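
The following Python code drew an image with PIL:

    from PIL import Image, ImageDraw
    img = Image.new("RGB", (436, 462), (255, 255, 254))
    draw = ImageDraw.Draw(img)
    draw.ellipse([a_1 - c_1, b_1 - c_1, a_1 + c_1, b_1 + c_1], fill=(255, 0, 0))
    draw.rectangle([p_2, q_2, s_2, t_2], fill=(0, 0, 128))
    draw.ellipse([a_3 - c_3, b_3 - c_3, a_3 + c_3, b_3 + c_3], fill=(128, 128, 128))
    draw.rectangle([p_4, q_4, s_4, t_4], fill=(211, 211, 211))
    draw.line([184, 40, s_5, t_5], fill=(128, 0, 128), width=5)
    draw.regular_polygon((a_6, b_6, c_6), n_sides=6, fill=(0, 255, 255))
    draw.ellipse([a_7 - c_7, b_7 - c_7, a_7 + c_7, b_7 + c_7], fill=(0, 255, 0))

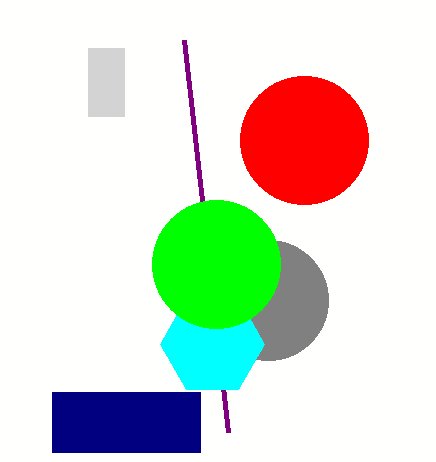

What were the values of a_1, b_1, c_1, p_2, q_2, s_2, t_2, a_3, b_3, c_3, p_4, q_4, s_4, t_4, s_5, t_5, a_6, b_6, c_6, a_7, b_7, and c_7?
a_1 = 304
b_1 = 140
c_1 = 64
p_2 = 52
q_2 = 392
s_2 = 200
t_2 = 452
a_3 = 268
b_3 = 300
c_3 = 60
p_4 = 88
q_4 = 48
s_4 = 124
t_4 = 116
s_5 = 228
t_5 = 432
a_6 = 212
b_6 = 344
c_6 = 52
a_7 = 216
b_7 = 264
c_7 = 64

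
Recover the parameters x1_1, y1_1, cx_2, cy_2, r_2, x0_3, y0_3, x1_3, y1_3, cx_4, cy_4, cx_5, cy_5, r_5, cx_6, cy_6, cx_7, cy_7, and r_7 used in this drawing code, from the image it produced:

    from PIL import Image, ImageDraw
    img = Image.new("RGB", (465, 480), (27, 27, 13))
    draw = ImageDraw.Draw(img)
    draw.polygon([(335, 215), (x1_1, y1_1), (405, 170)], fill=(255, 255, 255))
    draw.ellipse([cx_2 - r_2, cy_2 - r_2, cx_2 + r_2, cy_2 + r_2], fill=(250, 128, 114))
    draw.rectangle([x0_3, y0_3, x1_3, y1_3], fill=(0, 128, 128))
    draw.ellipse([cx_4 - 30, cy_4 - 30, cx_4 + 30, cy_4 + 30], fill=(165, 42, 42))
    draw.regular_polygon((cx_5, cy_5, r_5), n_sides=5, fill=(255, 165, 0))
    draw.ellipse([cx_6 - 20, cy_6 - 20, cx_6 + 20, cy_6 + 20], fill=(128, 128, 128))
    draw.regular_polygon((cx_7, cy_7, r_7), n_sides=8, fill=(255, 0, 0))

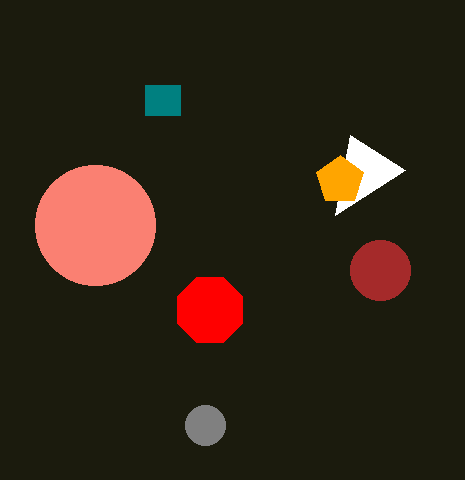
x1_1 = 350
y1_1 = 135
cx_2 = 95
cy_2 = 225
r_2 = 60
x0_3 = 145
y0_3 = 85
x1_3 = 180
y1_3 = 115
cx_4 = 380
cy_4 = 270
cx_5 = 340
cy_5 = 180
r_5 = 25
cx_6 = 205
cy_6 = 425
cx_7 = 210
cy_7 = 310
r_7 = 35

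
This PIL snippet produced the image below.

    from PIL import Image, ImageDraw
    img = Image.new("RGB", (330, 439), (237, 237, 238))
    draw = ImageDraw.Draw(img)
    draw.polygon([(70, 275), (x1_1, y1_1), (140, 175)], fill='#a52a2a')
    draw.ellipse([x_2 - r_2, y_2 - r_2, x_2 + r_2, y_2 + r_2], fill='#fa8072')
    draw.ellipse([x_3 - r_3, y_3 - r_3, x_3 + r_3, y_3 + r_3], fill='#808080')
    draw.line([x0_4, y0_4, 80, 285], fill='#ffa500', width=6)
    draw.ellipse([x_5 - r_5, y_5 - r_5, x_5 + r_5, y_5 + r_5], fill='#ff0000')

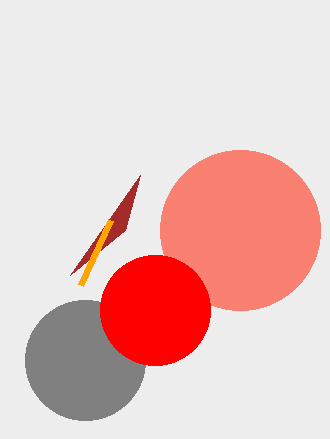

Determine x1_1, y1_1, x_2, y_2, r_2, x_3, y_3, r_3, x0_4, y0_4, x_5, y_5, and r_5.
x1_1 = 125, y1_1 = 230, x_2 = 240, y_2 = 230, r_2 = 80, x_3 = 85, y_3 = 360, r_3 = 60, x0_4 = 110, y0_4 = 220, x_5 = 155, y_5 = 310, r_5 = 55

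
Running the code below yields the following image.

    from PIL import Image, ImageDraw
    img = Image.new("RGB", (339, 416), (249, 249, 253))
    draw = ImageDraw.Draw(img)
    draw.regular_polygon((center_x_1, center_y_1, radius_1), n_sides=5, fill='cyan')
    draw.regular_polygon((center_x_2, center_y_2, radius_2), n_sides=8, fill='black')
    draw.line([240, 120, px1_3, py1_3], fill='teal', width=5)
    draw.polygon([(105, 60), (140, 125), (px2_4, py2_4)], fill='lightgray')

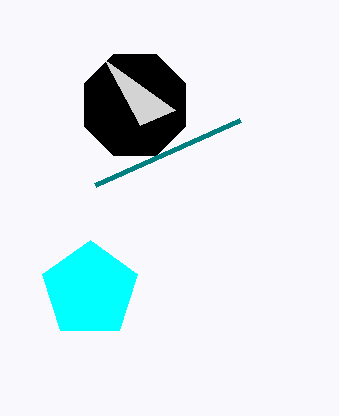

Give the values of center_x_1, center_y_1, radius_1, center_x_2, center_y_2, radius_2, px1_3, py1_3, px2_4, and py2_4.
center_x_1 = 90; center_y_1 = 290; radius_1 = 50; center_x_2 = 135; center_y_2 = 105; radius_2 = 55; px1_3 = 95; py1_3 = 185; px2_4 = 175; py2_4 = 110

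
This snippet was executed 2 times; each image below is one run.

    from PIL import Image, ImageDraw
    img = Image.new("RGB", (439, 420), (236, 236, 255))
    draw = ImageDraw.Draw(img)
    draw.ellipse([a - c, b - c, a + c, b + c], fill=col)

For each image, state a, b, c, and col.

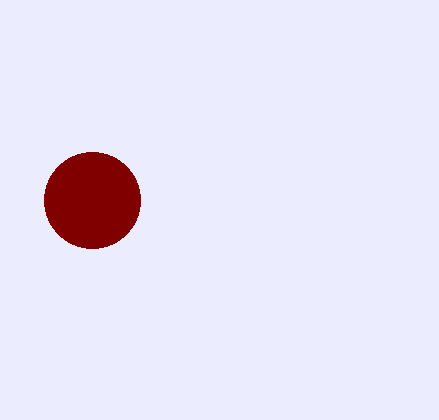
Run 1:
a = 92; b = 200; c = 48; col = 'maroon'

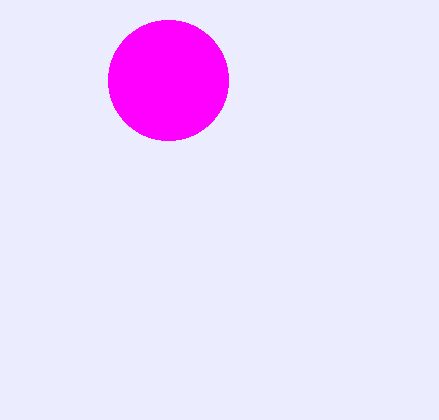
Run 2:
a = 168
b = 80
c = 60
col = 'magenta'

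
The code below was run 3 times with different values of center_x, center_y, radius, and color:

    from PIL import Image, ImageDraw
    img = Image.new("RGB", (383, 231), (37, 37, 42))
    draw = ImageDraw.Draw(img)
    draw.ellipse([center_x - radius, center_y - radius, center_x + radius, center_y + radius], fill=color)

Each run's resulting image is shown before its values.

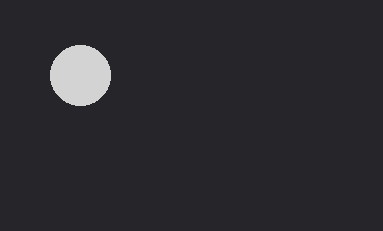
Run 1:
center_x = 80, center_y = 75, radius = 30, color = 'lightgray'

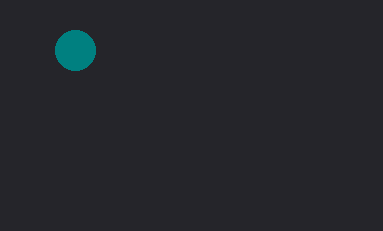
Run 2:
center_x = 75, center_y = 50, radius = 20, color = 'teal'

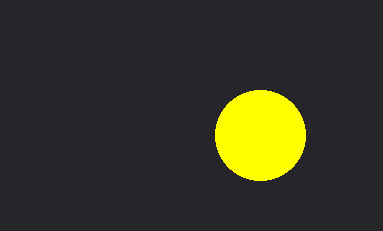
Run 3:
center_x = 260
center_y = 135
radius = 45
color = 'yellow'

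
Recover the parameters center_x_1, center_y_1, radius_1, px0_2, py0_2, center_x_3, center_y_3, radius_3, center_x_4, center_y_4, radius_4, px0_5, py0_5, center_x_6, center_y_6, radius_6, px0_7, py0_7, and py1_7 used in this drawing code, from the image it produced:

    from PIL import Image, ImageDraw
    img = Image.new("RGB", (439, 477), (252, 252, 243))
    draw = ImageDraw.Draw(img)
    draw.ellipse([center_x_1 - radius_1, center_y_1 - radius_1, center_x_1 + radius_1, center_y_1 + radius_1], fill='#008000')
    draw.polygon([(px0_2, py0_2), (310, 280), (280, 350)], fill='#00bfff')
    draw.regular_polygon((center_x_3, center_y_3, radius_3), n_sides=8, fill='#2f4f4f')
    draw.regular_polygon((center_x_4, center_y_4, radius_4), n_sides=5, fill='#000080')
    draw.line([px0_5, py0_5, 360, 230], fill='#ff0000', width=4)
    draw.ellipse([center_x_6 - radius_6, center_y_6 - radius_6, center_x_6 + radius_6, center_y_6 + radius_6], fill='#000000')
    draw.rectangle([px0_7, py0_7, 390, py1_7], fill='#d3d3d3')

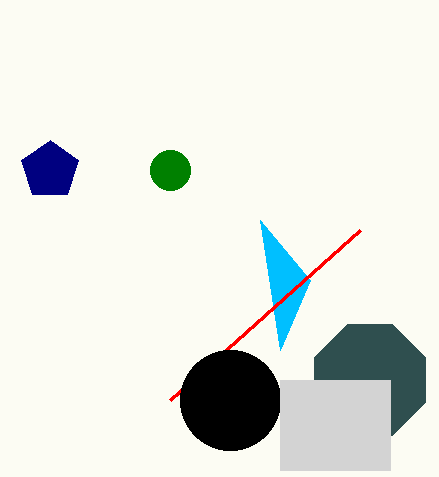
center_x_1 = 170
center_y_1 = 170
radius_1 = 20
px0_2 = 260
py0_2 = 220
center_x_3 = 370
center_y_3 = 380
radius_3 = 60
center_x_4 = 50
center_y_4 = 170
radius_4 = 30
px0_5 = 170
py0_5 = 400
center_x_6 = 230
center_y_6 = 400
radius_6 = 50
px0_7 = 280
py0_7 = 380
py1_7 = 470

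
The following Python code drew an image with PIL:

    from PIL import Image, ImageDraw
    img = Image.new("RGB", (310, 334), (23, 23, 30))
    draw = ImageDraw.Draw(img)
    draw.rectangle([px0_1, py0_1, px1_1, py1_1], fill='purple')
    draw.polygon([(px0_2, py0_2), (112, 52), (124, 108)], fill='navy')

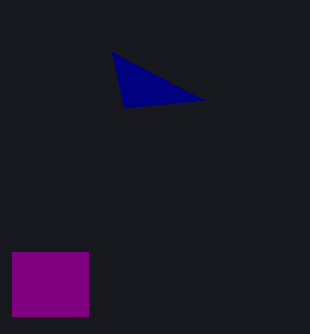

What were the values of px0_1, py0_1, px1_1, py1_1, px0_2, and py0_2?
px0_1 = 12
py0_1 = 252
px1_1 = 88
py1_1 = 316
px0_2 = 204
py0_2 = 100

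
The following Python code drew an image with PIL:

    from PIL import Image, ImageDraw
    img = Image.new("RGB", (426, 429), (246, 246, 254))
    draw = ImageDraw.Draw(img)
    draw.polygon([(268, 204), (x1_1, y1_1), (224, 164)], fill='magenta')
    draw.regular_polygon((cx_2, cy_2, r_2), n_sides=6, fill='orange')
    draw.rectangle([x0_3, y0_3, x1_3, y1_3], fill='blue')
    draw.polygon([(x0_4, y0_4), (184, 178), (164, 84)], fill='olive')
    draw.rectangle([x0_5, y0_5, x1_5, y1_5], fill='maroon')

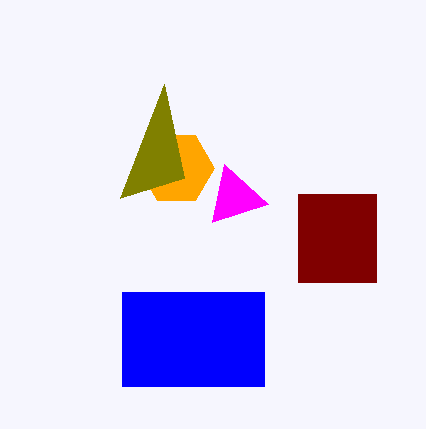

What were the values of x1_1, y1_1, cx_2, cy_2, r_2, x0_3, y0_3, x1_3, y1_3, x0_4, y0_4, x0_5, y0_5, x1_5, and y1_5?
x1_1 = 212; y1_1 = 222; cx_2 = 176; cy_2 = 168; r_2 = 38; x0_3 = 122; y0_3 = 292; x1_3 = 264; y1_3 = 386; x0_4 = 120; y0_4 = 198; x0_5 = 298; y0_5 = 194; x1_5 = 376; y1_5 = 282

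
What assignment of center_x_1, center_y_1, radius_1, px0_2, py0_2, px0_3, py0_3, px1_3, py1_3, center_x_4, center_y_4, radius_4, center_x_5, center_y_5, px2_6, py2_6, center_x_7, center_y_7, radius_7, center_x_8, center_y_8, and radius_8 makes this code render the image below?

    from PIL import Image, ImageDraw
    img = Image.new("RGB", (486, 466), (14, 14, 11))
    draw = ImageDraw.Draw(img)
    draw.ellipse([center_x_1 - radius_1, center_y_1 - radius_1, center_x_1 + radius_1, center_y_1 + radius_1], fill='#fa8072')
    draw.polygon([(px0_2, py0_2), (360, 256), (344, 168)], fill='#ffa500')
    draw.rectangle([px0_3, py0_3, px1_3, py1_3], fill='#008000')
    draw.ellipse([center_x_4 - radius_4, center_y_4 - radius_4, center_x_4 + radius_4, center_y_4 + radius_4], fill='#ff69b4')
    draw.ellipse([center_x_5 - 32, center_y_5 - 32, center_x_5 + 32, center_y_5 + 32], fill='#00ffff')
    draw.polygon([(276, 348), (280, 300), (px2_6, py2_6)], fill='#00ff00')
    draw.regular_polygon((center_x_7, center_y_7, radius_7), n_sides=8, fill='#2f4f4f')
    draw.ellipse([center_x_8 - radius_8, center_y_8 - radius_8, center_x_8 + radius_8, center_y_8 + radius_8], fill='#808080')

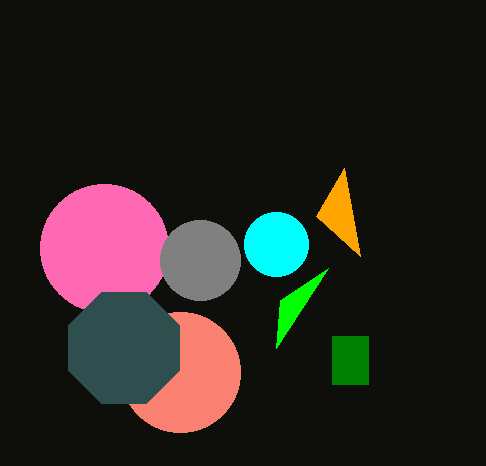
center_x_1 = 180, center_y_1 = 372, radius_1 = 60, px0_2 = 316, py0_2 = 216, px0_3 = 332, py0_3 = 336, px1_3 = 368, py1_3 = 384, center_x_4 = 104, center_y_4 = 248, radius_4 = 64, center_x_5 = 276, center_y_5 = 244, px2_6 = 328, py2_6 = 268, center_x_7 = 124, center_y_7 = 348, radius_7 = 60, center_x_8 = 200, center_y_8 = 260, radius_8 = 40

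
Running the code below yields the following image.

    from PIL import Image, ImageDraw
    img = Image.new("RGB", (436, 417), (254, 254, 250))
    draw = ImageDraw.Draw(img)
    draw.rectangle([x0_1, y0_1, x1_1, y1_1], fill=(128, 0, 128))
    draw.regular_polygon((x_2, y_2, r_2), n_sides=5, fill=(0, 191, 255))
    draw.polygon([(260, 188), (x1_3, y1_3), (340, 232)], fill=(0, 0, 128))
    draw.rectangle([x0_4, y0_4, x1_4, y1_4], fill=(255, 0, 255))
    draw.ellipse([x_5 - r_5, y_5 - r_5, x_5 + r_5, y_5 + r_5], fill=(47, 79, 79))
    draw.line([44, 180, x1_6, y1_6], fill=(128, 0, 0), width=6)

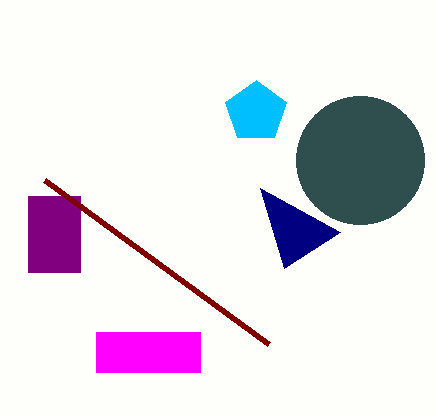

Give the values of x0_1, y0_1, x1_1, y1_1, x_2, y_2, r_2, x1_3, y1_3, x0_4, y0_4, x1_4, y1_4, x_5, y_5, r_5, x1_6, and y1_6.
x0_1 = 28; y0_1 = 196; x1_1 = 80; y1_1 = 272; x_2 = 256; y_2 = 112; r_2 = 32; x1_3 = 284; y1_3 = 268; x0_4 = 96; y0_4 = 332; x1_4 = 200; y1_4 = 372; x_5 = 360; y_5 = 160; r_5 = 64; x1_6 = 268; y1_6 = 344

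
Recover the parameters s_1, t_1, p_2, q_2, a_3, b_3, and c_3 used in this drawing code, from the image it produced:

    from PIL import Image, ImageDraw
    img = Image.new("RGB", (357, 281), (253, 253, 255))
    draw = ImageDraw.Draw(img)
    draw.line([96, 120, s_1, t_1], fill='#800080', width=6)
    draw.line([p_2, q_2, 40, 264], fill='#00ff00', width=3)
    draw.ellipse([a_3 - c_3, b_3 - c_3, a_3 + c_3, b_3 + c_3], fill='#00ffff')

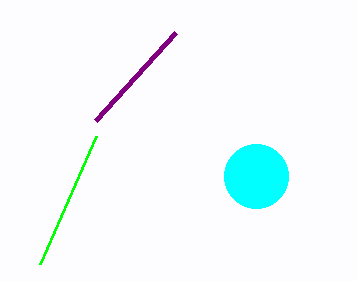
s_1 = 176, t_1 = 32, p_2 = 96, q_2 = 136, a_3 = 256, b_3 = 176, c_3 = 32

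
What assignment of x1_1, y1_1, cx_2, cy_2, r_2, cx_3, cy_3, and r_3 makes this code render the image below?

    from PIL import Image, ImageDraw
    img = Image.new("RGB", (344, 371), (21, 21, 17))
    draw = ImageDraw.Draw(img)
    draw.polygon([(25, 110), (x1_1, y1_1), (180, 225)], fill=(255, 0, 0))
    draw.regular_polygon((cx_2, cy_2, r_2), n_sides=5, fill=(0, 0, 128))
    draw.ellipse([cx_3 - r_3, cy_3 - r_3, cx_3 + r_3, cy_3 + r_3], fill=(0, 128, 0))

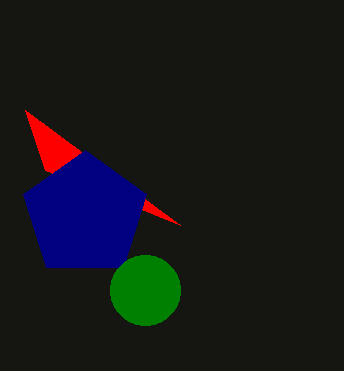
x1_1 = 45
y1_1 = 170
cx_2 = 85
cy_2 = 215
r_2 = 65
cx_3 = 145
cy_3 = 290
r_3 = 35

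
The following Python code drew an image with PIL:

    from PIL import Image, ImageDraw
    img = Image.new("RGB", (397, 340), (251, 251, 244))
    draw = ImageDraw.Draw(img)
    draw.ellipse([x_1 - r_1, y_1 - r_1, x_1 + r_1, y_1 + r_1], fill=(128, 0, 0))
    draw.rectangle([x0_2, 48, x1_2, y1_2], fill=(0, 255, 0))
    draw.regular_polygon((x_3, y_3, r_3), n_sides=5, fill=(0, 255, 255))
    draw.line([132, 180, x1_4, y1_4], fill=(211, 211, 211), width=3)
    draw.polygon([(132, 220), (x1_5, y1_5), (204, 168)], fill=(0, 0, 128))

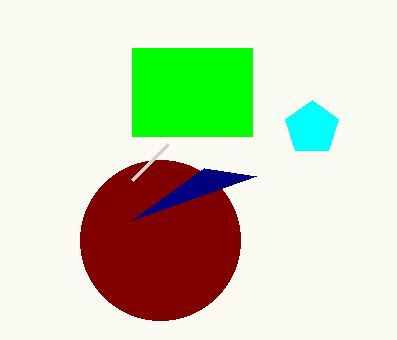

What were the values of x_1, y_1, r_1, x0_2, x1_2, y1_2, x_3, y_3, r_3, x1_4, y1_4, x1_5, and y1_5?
x_1 = 160; y_1 = 240; r_1 = 80; x0_2 = 132; x1_2 = 252; y1_2 = 136; x_3 = 312; y_3 = 128; r_3 = 28; x1_4 = 168; y1_4 = 144; x1_5 = 256; y1_5 = 176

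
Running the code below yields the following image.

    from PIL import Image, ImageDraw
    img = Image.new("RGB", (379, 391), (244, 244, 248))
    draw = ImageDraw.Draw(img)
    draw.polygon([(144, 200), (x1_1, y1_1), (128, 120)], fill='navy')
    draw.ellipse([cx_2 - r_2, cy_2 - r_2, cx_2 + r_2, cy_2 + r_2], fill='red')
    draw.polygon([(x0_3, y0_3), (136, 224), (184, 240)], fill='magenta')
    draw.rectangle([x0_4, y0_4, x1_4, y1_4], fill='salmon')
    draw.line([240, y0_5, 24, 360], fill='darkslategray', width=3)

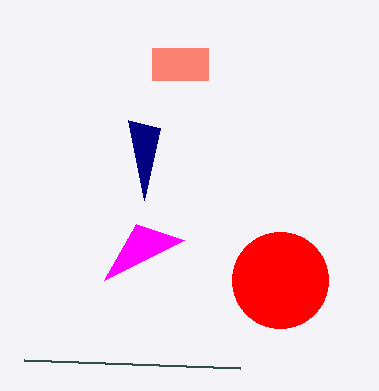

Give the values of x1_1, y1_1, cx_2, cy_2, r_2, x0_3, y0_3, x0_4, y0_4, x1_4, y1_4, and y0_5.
x1_1 = 160, y1_1 = 128, cx_2 = 280, cy_2 = 280, r_2 = 48, x0_3 = 104, y0_3 = 280, x0_4 = 152, y0_4 = 48, x1_4 = 208, y1_4 = 80, y0_5 = 368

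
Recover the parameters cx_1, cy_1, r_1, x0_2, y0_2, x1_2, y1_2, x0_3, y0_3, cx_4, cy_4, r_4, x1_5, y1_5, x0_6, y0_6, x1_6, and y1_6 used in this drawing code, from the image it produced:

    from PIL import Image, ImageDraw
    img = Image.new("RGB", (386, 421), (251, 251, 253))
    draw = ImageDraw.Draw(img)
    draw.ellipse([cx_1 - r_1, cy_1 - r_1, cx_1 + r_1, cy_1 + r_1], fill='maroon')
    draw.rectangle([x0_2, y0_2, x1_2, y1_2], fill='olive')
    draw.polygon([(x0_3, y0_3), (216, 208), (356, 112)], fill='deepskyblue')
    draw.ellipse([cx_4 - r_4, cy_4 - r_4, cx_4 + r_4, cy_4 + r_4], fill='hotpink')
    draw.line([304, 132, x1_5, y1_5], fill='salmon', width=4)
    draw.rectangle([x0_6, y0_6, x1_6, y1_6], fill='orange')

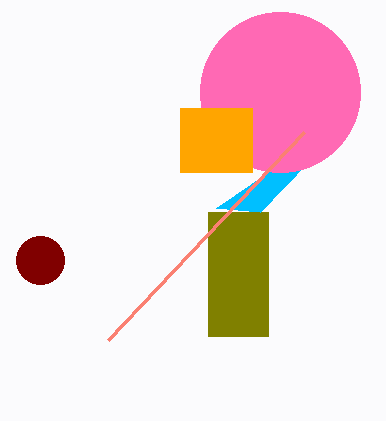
cx_1 = 40, cy_1 = 260, r_1 = 24, x0_2 = 208, y0_2 = 212, x1_2 = 268, y1_2 = 336, x0_3 = 260, y0_3 = 212, cx_4 = 280, cy_4 = 92, r_4 = 80, x1_5 = 108, y1_5 = 340, x0_6 = 180, y0_6 = 108, x1_6 = 252, y1_6 = 172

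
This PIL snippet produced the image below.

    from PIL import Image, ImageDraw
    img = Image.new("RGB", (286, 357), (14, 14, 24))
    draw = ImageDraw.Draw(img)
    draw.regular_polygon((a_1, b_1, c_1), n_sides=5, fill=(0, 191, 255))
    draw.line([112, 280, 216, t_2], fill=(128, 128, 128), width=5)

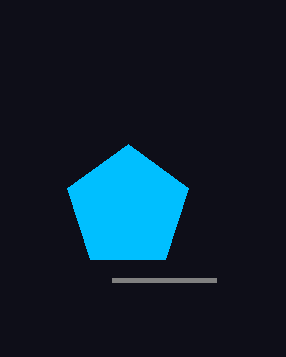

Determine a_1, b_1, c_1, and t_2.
a_1 = 128; b_1 = 208; c_1 = 64; t_2 = 280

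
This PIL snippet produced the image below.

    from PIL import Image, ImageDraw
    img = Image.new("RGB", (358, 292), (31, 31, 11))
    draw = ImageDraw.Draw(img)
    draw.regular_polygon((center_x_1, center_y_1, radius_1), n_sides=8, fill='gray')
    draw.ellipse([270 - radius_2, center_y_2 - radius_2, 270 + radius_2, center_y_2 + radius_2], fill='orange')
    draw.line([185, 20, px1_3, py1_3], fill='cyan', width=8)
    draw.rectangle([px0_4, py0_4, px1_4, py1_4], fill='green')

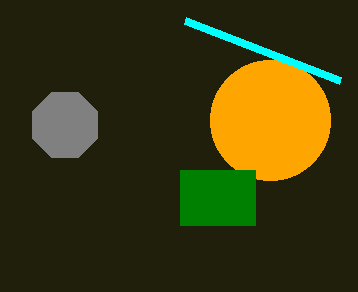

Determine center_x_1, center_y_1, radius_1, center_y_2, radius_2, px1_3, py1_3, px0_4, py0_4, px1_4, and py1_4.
center_x_1 = 65; center_y_1 = 125; radius_1 = 35; center_y_2 = 120; radius_2 = 60; px1_3 = 340; py1_3 = 80; px0_4 = 180; py0_4 = 170; px1_4 = 255; py1_4 = 225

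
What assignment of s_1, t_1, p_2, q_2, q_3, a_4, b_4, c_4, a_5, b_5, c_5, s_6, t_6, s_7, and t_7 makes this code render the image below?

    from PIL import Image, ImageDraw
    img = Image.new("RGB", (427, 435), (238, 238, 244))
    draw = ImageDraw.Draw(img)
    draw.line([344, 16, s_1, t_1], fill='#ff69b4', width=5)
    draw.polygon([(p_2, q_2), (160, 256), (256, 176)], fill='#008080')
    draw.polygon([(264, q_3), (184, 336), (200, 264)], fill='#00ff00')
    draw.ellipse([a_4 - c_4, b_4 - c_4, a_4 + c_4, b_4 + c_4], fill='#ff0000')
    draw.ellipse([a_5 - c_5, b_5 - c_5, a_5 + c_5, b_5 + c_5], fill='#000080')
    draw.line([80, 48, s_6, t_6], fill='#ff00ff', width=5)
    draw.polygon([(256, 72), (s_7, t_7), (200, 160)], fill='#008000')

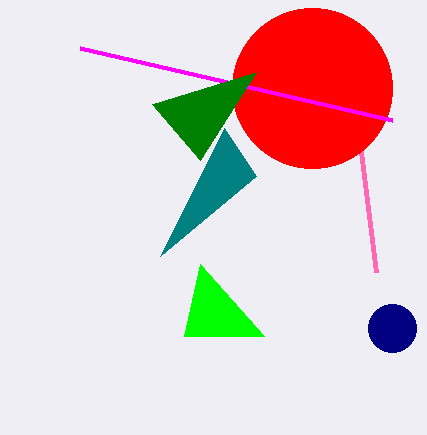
s_1 = 376
t_1 = 272
p_2 = 224
q_2 = 128
q_3 = 336
a_4 = 312
b_4 = 88
c_4 = 80
a_5 = 392
b_5 = 328
c_5 = 24
s_6 = 392
t_6 = 120
s_7 = 152
t_7 = 104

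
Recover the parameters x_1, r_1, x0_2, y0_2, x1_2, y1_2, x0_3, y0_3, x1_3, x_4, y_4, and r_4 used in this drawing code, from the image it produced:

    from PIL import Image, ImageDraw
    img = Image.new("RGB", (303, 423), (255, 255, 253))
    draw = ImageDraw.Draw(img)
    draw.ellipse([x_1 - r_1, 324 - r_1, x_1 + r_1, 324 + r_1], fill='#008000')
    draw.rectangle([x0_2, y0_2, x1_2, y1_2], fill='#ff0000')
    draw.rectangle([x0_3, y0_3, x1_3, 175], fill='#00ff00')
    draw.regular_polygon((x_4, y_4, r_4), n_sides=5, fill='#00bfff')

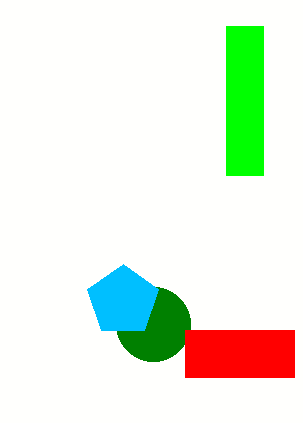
x_1 = 153
r_1 = 37
x0_2 = 185
y0_2 = 330
x1_2 = 294
y1_2 = 377
x0_3 = 226
y0_3 = 26
x1_3 = 263
x_4 = 123
y_4 = 301
r_4 = 37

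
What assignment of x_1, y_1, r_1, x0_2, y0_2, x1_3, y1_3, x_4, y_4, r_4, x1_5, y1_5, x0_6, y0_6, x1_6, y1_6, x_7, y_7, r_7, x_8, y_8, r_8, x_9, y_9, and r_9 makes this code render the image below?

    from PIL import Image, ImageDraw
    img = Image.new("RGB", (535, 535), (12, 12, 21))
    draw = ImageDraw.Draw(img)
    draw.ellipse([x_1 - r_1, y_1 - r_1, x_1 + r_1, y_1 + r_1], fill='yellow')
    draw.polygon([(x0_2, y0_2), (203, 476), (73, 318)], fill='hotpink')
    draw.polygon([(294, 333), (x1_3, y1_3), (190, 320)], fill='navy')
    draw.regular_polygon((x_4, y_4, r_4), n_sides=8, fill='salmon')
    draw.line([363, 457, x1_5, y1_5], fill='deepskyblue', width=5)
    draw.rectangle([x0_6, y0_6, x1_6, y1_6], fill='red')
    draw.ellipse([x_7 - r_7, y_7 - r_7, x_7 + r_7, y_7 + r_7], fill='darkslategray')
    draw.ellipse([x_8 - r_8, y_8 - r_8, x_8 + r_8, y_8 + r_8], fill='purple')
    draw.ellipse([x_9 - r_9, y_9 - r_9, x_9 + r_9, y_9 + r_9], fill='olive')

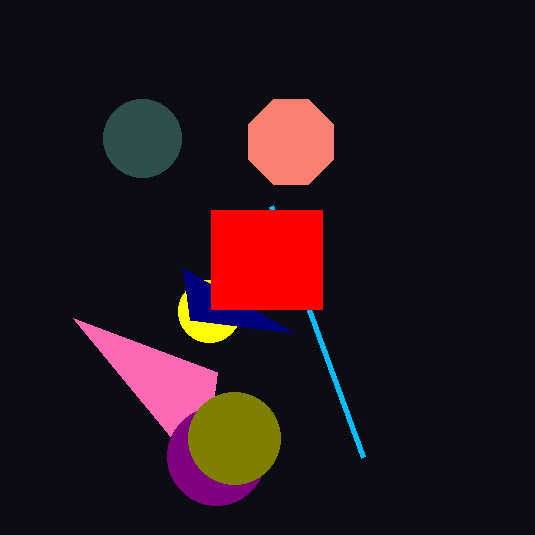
x_1 = 209, y_1 = 311, r_1 = 31, x0_2 = 217, y0_2 = 372, x1_3 = 183, y1_3 = 268, x_4 = 291, y_4 = 142, r_4 = 46, x1_5 = 271, y1_5 = 206, x0_6 = 211, y0_6 = 210, x1_6 = 322, y1_6 = 309, x_7 = 142, y_7 = 138, r_7 = 39, x_8 = 216, y_8 = 456, r_8 = 49, x_9 = 234, y_9 = 438, r_9 = 46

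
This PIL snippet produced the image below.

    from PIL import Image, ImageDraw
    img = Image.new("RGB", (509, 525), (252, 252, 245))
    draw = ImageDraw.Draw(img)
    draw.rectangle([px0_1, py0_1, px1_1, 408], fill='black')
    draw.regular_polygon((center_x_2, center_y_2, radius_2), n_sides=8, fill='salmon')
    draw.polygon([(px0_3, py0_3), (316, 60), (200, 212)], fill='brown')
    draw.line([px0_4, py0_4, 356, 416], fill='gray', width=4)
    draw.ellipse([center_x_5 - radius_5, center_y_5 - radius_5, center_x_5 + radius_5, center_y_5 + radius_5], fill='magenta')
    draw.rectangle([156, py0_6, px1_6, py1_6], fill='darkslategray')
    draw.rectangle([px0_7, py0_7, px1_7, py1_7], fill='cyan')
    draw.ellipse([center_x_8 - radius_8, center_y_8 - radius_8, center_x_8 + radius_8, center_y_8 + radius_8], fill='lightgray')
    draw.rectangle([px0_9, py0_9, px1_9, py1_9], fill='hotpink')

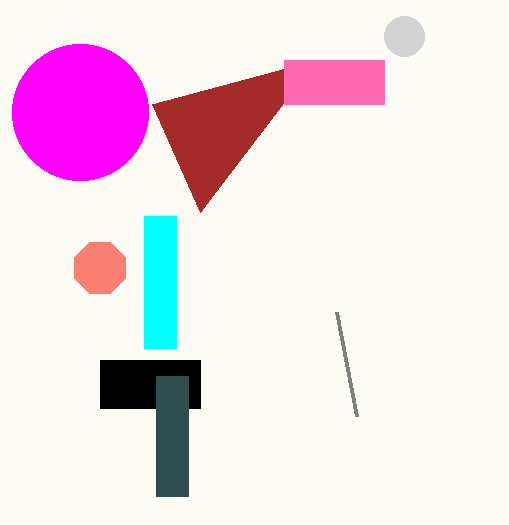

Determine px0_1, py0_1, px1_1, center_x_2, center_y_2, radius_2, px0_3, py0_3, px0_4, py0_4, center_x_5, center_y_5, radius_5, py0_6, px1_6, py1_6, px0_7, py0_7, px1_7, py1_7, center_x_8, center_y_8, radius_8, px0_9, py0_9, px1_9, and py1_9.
px0_1 = 100; py0_1 = 360; px1_1 = 200; center_x_2 = 100; center_y_2 = 268; radius_2 = 28; px0_3 = 152; py0_3 = 104; px0_4 = 336; py0_4 = 312; center_x_5 = 80; center_y_5 = 112; radius_5 = 68; py0_6 = 376; px1_6 = 188; py1_6 = 496; px0_7 = 144; py0_7 = 216; px1_7 = 176; py1_7 = 348; center_x_8 = 404; center_y_8 = 36; radius_8 = 20; px0_9 = 284; py0_9 = 60; px1_9 = 384; py1_9 = 104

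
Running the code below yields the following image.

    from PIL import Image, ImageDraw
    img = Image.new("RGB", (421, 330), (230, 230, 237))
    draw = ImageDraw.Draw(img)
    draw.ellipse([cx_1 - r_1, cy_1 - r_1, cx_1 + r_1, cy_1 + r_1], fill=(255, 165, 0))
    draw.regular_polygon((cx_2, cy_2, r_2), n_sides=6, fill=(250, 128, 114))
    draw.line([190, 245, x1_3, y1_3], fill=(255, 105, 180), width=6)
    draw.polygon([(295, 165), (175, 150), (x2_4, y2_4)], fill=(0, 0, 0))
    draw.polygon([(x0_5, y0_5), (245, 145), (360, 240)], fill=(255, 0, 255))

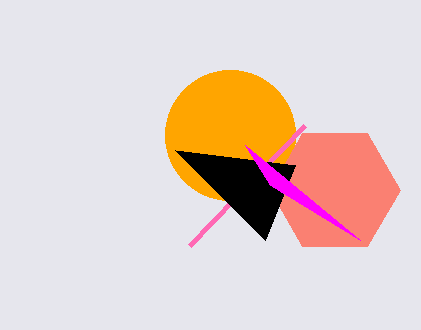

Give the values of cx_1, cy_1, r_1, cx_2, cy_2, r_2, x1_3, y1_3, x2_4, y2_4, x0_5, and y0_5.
cx_1 = 230; cy_1 = 135; r_1 = 65; cx_2 = 335; cy_2 = 190; r_2 = 65; x1_3 = 305; y1_3 = 125; x2_4 = 265; y2_4 = 240; x0_5 = 270; y0_5 = 185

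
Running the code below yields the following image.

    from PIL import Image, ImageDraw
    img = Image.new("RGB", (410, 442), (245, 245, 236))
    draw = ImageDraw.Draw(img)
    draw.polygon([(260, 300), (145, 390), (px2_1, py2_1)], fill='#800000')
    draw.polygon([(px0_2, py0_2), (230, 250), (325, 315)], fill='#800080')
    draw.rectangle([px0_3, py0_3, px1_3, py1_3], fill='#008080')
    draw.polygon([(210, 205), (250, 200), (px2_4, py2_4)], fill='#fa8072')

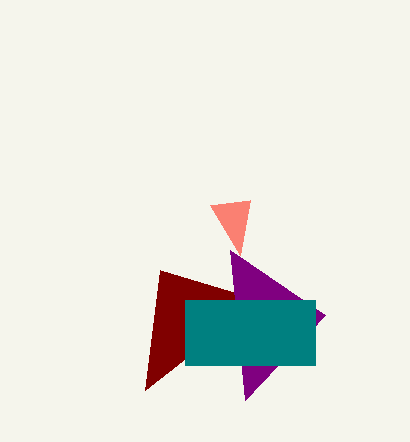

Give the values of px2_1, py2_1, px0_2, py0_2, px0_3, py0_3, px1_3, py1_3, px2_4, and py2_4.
px2_1 = 160; py2_1 = 270; px0_2 = 245; py0_2 = 400; px0_3 = 185; py0_3 = 300; px1_3 = 315; py1_3 = 365; px2_4 = 240; py2_4 = 255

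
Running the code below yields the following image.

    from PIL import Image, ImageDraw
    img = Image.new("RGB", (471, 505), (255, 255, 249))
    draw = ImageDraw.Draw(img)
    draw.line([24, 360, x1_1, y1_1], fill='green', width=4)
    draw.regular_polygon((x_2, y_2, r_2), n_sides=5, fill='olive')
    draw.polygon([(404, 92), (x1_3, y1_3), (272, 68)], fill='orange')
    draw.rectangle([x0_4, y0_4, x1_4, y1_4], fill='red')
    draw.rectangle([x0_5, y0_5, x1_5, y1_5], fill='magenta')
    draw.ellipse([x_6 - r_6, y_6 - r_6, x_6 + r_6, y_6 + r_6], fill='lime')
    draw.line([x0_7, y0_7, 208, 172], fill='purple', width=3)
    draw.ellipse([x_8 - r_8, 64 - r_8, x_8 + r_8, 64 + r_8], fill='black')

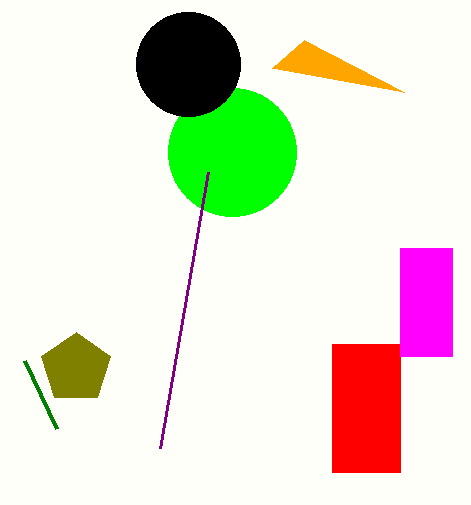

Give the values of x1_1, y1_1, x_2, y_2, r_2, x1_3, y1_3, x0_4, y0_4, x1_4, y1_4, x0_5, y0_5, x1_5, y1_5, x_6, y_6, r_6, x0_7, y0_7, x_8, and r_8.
x1_1 = 56; y1_1 = 428; x_2 = 76; y_2 = 368; r_2 = 36; x1_3 = 304; y1_3 = 40; x0_4 = 332; y0_4 = 344; x1_4 = 400; y1_4 = 472; x0_5 = 400; y0_5 = 248; x1_5 = 452; y1_5 = 356; x_6 = 232; y_6 = 152; r_6 = 64; x0_7 = 160; y0_7 = 448; x_8 = 188; r_8 = 52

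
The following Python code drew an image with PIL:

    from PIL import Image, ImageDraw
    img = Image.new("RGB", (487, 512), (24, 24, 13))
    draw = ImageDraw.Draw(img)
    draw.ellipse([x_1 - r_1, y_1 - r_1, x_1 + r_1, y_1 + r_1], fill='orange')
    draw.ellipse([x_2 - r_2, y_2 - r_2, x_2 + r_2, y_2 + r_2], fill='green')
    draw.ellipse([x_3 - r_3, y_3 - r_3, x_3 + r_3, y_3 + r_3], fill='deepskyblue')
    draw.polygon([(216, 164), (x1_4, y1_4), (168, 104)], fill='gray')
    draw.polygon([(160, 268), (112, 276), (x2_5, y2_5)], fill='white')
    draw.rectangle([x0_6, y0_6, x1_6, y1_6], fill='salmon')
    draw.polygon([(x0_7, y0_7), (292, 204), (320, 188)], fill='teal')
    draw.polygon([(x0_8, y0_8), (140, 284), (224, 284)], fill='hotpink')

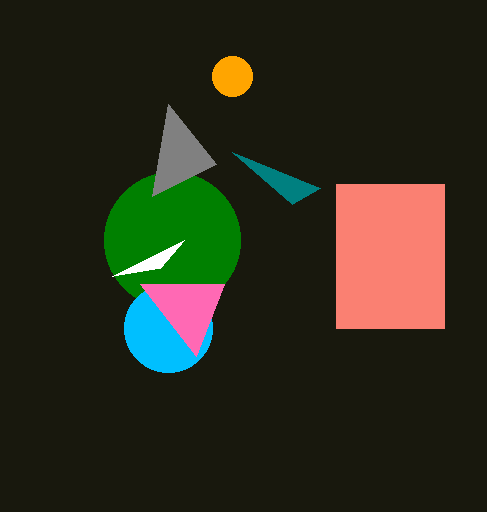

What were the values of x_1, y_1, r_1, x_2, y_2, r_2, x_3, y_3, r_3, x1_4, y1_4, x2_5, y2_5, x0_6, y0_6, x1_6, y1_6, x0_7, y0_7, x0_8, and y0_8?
x_1 = 232; y_1 = 76; r_1 = 20; x_2 = 172; y_2 = 240; r_2 = 68; x_3 = 168; y_3 = 328; r_3 = 44; x1_4 = 152; y1_4 = 196; x2_5 = 184; y2_5 = 240; x0_6 = 336; y0_6 = 184; x1_6 = 444; y1_6 = 328; x0_7 = 232; y0_7 = 152; x0_8 = 196; y0_8 = 356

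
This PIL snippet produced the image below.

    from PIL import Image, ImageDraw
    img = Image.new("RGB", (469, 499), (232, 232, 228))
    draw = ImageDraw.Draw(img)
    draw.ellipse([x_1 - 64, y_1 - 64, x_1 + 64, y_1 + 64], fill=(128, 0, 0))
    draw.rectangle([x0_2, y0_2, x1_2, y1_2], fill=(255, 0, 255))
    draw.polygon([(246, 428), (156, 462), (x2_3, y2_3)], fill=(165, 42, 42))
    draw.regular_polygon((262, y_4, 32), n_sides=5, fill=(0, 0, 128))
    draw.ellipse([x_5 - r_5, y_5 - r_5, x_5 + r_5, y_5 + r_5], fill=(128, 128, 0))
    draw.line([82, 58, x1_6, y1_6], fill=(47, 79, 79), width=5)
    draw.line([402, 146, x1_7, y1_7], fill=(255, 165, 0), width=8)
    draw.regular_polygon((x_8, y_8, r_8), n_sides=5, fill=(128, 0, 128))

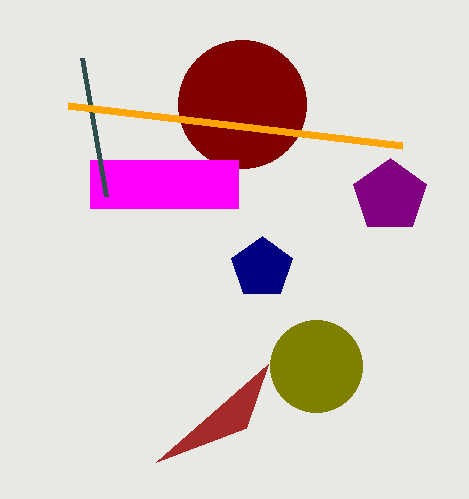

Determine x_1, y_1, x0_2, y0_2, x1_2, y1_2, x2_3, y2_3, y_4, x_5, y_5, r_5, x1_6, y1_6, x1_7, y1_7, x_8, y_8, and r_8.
x_1 = 242, y_1 = 104, x0_2 = 90, y0_2 = 160, x1_2 = 238, y1_2 = 208, x2_3 = 268, y2_3 = 364, y_4 = 268, x_5 = 316, y_5 = 366, r_5 = 46, x1_6 = 106, y1_6 = 196, x1_7 = 68, y1_7 = 106, x_8 = 390, y_8 = 196, r_8 = 38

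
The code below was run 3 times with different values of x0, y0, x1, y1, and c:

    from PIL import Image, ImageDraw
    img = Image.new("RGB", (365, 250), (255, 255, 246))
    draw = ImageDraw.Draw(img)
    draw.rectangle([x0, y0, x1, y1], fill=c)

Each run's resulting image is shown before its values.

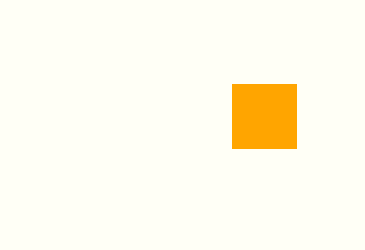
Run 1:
x0 = 232
y0 = 84
x1 = 296
y1 = 148
c = 'orange'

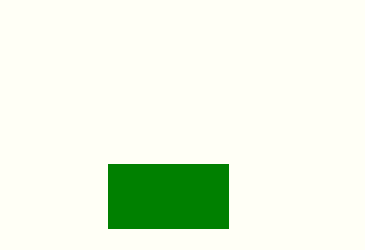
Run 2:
x0 = 108
y0 = 164
x1 = 228
y1 = 228
c = 'green'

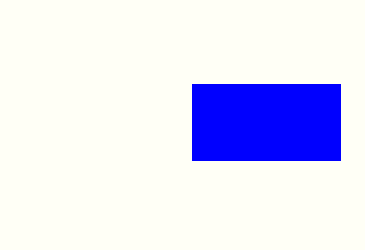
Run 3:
x0 = 192, y0 = 84, x1 = 340, y1 = 160, c = 'blue'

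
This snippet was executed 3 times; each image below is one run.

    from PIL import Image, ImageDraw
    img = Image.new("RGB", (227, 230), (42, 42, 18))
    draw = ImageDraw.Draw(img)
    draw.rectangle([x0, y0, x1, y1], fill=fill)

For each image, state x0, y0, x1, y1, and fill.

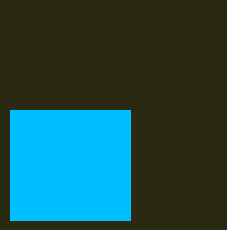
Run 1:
x0 = 10, y0 = 110, x1 = 130, y1 = 220, fill = 'deepskyblue'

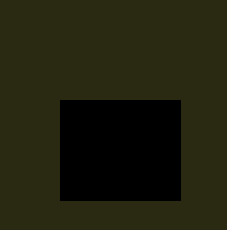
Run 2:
x0 = 60
y0 = 100
x1 = 180
y1 = 200
fill = 'black'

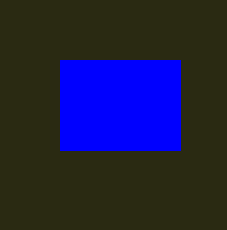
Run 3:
x0 = 60, y0 = 60, x1 = 180, y1 = 150, fill = 'blue'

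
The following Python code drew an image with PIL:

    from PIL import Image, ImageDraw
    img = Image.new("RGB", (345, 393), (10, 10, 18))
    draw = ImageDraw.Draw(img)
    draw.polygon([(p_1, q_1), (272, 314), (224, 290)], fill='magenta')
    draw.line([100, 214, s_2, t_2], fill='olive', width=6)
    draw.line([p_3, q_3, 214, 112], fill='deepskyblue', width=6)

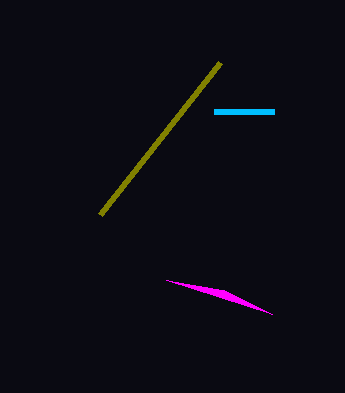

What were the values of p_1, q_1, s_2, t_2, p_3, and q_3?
p_1 = 166
q_1 = 280
s_2 = 220
t_2 = 62
p_3 = 274
q_3 = 112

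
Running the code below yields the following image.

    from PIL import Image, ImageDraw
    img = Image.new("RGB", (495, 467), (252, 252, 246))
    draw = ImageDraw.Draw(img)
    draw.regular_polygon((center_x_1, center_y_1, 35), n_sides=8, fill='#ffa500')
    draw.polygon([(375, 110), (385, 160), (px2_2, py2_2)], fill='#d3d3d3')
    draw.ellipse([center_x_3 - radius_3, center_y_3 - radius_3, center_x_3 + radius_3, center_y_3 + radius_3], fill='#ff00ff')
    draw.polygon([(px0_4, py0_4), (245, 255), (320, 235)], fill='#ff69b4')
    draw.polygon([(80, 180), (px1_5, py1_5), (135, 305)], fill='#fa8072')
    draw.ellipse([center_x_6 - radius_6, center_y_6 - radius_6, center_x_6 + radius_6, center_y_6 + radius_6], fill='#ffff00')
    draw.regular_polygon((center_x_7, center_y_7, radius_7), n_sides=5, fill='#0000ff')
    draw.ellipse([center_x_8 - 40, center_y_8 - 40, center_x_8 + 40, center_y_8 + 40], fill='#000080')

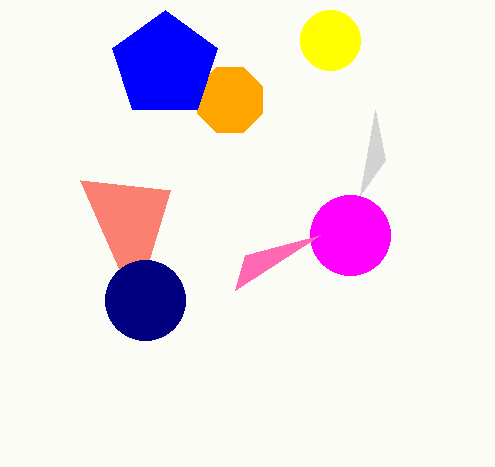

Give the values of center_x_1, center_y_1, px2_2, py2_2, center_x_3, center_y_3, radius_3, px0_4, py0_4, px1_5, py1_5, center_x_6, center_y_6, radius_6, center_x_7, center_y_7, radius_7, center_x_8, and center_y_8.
center_x_1 = 230; center_y_1 = 100; px2_2 = 360; py2_2 = 195; center_x_3 = 350; center_y_3 = 235; radius_3 = 40; px0_4 = 235; py0_4 = 290; px1_5 = 170; py1_5 = 190; center_x_6 = 330; center_y_6 = 40; radius_6 = 30; center_x_7 = 165; center_y_7 = 65; radius_7 = 55; center_x_8 = 145; center_y_8 = 300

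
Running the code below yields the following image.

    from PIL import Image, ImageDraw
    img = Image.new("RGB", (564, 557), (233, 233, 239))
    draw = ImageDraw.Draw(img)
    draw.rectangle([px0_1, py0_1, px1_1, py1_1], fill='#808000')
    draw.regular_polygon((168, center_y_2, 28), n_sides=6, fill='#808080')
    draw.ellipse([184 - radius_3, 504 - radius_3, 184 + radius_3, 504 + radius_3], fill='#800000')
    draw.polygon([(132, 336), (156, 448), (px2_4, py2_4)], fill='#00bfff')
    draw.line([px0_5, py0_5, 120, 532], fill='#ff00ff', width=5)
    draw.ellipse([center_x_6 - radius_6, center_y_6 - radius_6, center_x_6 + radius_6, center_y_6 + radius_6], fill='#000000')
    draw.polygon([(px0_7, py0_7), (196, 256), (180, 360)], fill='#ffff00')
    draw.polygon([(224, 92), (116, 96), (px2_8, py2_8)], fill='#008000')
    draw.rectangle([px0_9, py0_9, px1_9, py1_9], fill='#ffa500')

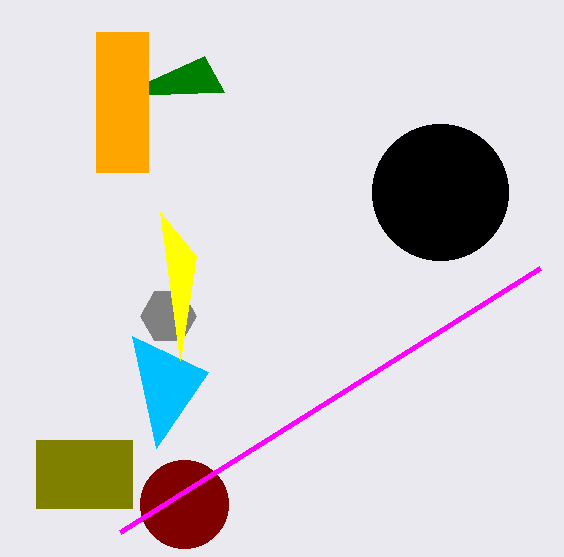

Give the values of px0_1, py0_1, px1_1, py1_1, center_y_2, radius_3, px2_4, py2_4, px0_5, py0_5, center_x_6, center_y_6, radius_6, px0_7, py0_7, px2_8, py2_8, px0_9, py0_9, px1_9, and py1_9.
px0_1 = 36; py0_1 = 440; px1_1 = 132; py1_1 = 508; center_y_2 = 316; radius_3 = 44; px2_4 = 208; py2_4 = 372; px0_5 = 540; py0_5 = 268; center_x_6 = 440; center_y_6 = 192; radius_6 = 68; px0_7 = 160; py0_7 = 212; px2_8 = 204; py2_8 = 56; px0_9 = 96; py0_9 = 32; px1_9 = 148; py1_9 = 172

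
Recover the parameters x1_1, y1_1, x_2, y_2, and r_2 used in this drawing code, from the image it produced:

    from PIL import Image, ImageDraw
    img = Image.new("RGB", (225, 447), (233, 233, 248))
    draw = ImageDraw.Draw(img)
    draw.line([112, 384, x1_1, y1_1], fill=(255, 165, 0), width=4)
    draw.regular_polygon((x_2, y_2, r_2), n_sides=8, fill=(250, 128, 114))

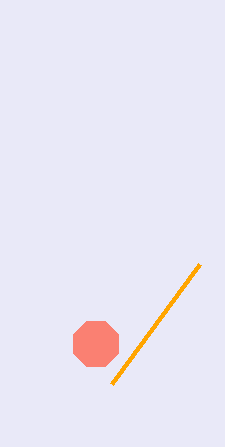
x1_1 = 200
y1_1 = 264
x_2 = 96
y_2 = 344
r_2 = 24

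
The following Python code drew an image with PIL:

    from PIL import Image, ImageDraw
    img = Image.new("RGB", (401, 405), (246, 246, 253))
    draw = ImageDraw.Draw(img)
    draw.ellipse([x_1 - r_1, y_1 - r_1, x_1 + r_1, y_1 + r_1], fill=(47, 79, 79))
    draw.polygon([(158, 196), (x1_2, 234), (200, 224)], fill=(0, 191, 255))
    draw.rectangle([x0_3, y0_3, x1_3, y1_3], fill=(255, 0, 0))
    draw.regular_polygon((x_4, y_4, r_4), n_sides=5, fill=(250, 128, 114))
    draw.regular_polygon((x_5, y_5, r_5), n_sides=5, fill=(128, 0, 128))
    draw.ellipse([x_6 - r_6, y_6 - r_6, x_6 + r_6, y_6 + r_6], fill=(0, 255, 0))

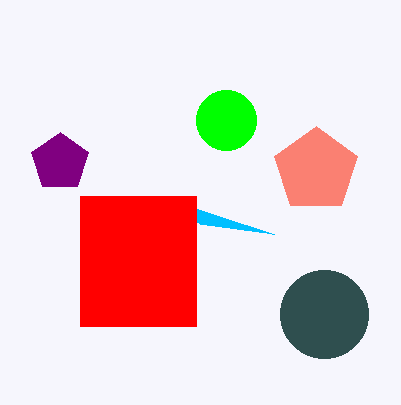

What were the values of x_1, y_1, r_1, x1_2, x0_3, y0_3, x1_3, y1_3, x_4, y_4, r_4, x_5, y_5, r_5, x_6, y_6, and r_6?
x_1 = 324; y_1 = 314; r_1 = 44; x1_2 = 274; x0_3 = 80; y0_3 = 196; x1_3 = 196; y1_3 = 326; x_4 = 316; y_4 = 170; r_4 = 44; x_5 = 60; y_5 = 162; r_5 = 30; x_6 = 226; y_6 = 120; r_6 = 30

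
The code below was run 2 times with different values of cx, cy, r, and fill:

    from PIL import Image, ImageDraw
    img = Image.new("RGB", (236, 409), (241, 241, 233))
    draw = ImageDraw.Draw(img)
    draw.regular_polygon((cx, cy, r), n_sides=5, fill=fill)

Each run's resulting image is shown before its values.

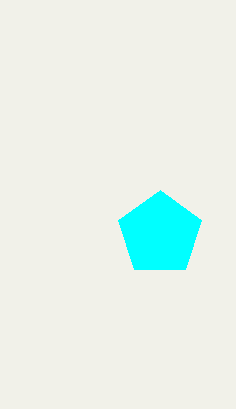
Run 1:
cx = 160; cy = 234; r = 44; fill = 'cyan'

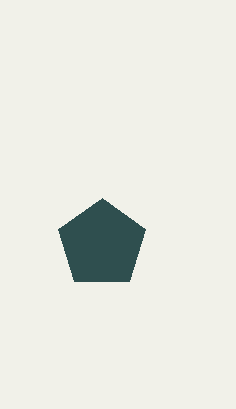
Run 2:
cx = 102; cy = 244; r = 46; fill = 'darkslategray'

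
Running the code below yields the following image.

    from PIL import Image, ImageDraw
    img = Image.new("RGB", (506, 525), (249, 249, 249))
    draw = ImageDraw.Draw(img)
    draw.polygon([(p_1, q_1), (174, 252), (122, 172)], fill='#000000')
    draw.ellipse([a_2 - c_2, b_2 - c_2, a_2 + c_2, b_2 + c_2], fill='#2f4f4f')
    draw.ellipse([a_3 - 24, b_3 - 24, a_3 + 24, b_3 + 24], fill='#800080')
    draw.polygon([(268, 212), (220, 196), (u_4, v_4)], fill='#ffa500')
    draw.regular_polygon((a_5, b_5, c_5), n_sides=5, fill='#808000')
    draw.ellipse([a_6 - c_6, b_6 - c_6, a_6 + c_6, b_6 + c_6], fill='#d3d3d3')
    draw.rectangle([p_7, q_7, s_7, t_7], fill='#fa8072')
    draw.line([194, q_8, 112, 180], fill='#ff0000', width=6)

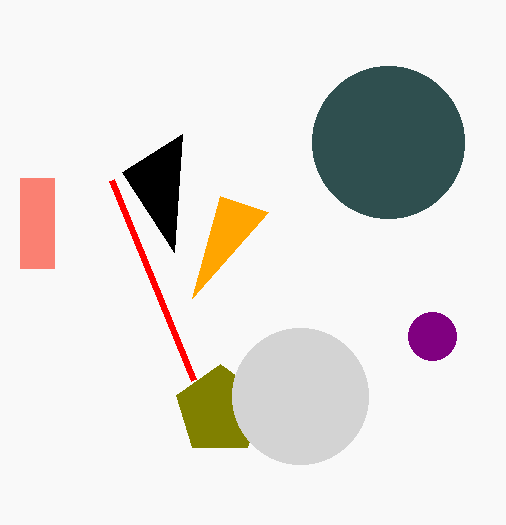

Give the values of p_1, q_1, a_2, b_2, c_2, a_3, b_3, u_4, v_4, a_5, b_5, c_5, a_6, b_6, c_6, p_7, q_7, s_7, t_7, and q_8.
p_1 = 182
q_1 = 134
a_2 = 388
b_2 = 142
c_2 = 76
a_3 = 432
b_3 = 336
u_4 = 192
v_4 = 298
a_5 = 220
b_5 = 410
c_5 = 46
a_6 = 300
b_6 = 396
c_6 = 68
p_7 = 20
q_7 = 178
s_7 = 54
t_7 = 268
q_8 = 380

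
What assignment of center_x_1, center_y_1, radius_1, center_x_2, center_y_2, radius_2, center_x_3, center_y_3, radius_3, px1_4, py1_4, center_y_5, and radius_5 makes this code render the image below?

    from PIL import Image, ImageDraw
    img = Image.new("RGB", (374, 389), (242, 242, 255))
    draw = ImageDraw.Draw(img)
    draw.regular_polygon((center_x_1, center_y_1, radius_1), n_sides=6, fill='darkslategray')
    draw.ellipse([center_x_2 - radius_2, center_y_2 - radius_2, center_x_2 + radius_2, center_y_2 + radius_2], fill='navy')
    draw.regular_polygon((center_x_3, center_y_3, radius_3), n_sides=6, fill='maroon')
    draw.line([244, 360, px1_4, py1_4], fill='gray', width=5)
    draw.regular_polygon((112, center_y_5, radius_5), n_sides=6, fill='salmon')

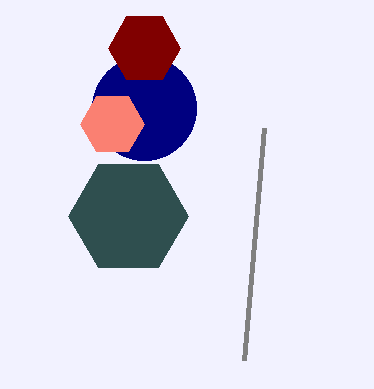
center_x_1 = 128; center_y_1 = 216; radius_1 = 60; center_x_2 = 144; center_y_2 = 108; radius_2 = 52; center_x_3 = 144; center_y_3 = 48; radius_3 = 36; px1_4 = 264; py1_4 = 128; center_y_5 = 124; radius_5 = 32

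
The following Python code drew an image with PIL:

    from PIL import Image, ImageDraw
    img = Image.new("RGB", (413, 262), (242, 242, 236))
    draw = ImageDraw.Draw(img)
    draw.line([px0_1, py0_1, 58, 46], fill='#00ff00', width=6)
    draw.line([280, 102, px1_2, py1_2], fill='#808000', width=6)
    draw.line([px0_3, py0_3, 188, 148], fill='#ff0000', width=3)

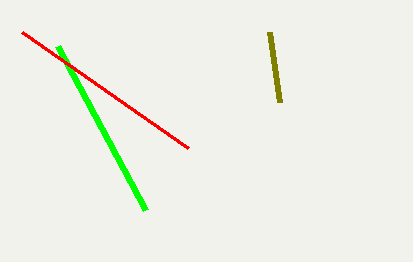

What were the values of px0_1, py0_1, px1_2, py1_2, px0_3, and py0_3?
px0_1 = 146
py0_1 = 210
px1_2 = 270
py1_2 = 32
px0_3 = 22
py0_3 = 32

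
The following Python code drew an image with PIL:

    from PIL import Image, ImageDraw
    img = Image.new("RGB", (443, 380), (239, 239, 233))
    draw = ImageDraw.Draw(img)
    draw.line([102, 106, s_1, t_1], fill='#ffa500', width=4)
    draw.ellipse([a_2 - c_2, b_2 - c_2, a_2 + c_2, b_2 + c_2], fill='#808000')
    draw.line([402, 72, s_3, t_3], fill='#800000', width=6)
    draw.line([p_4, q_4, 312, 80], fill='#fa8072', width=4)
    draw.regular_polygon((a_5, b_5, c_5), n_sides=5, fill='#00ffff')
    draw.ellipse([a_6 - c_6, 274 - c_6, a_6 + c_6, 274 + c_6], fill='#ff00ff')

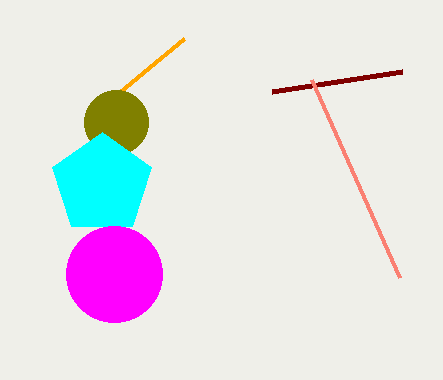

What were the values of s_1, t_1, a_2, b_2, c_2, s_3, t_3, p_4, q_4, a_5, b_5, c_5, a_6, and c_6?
s_1 = 184; t_1 = 38; a_2 = 116; b_2 = 122; c_2 = 32; s_3 = 272; t_3 = 92; p_4 = 400; q_4 = 278; a_5 = 102; b_5 = 184; c_5 = 52; a_6 = 114; c_6 = 48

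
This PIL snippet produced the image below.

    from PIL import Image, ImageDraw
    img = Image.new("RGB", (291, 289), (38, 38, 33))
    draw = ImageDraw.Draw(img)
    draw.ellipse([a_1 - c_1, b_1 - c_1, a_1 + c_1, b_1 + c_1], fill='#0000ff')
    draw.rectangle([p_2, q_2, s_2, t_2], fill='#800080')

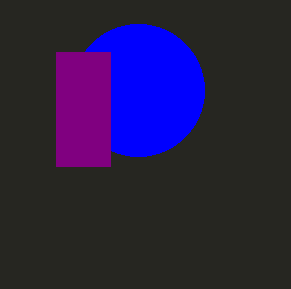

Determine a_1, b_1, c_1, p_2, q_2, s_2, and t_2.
a_1 = 138; b_1 = 90; c_1 = 66; p_2 = 56; q_2 = 52; s_2 = 110; t_2 = 166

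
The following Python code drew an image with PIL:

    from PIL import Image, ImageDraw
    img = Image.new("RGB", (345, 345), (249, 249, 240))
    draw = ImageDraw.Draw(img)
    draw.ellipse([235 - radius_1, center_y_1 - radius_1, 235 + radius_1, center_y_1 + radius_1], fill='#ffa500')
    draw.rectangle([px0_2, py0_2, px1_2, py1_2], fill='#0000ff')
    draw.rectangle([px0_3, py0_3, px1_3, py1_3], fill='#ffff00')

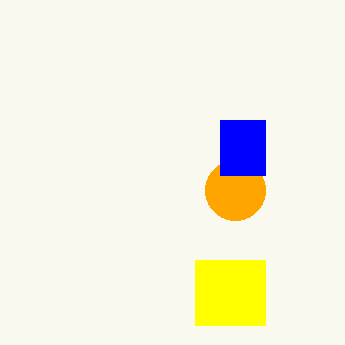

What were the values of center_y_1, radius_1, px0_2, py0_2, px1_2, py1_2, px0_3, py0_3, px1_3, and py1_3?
center_y_1 = 190
radius_1 = 30
px0_2 = 220
py0_2 = 120
px1_2 = 265
py1_2 = 175
px0_3 = 195
py0_3 = 260
px1_3 = 265
py1_3 = 325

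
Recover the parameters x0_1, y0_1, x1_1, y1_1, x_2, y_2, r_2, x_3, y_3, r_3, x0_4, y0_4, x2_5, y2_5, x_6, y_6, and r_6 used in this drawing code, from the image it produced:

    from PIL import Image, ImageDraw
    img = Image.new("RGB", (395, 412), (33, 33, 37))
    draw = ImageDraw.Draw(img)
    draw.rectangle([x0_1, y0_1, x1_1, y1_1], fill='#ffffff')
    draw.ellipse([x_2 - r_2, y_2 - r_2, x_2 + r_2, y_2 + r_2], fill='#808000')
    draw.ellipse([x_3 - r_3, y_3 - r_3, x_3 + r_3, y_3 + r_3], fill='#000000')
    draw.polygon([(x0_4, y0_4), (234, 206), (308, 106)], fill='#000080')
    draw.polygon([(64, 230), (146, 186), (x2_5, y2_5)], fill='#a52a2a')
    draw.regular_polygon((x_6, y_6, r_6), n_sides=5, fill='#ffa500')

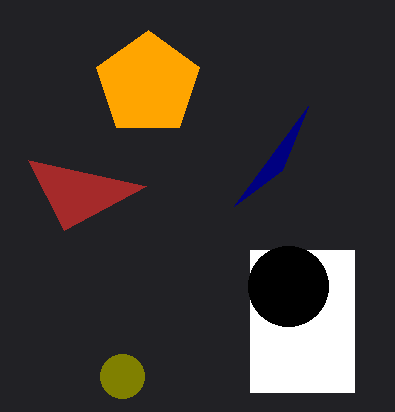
x0_1 = 250, y0_1 = 250, x1_1 = 354, y1_1 = 392, x_2 = 122, y_2 = 376, r_2 = 22, x_3 = 288, y_3 = 286, r_3 = 40, x0_4 = 282, y0_4 = 170, x2_5 = 28, y2_5 = 160, x_6 = 148, y_6 = 84, r_6 = 54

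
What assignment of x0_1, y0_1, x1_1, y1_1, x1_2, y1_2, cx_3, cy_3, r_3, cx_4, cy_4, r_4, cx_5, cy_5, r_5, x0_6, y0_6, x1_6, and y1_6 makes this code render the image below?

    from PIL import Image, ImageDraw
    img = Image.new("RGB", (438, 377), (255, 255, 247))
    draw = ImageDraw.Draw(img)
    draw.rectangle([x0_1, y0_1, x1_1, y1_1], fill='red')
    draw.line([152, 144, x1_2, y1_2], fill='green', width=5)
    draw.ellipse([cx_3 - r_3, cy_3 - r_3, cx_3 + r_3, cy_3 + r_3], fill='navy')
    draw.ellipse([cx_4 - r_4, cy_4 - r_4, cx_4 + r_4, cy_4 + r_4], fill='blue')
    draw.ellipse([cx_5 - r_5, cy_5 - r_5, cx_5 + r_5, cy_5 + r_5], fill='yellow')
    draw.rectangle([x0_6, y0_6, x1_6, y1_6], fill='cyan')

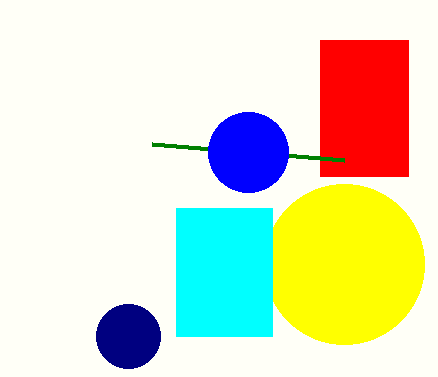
x0_1 = 320; y0_1 = 40; x1_1 = 408; y1_1 = 176; x1_2 = 344; y1_2 = 160; cx_3 = 128; cy_3 = 336; r_3 = 32; cx_4 = 248; cy_4 = 152; r_4 = 40; cx_5 = 344; cy_5 = 264; r_5 = 80; x0_6 = 176; y0_6 = 208; x1_6 = 272; y1_6 = 336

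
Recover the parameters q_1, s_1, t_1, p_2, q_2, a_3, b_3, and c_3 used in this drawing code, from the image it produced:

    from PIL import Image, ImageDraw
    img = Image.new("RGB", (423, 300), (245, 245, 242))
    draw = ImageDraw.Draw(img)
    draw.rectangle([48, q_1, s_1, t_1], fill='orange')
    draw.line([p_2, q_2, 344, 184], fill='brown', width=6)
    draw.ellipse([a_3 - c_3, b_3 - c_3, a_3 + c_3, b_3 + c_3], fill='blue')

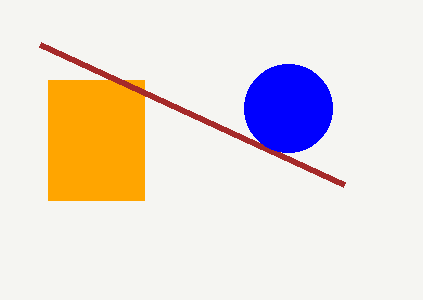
q_1 = 80
s_1 = 144
t_1 = 200
p_2 = 40
q_2 = 44
a_3 = 288
b_3 = 108
c_3 = 44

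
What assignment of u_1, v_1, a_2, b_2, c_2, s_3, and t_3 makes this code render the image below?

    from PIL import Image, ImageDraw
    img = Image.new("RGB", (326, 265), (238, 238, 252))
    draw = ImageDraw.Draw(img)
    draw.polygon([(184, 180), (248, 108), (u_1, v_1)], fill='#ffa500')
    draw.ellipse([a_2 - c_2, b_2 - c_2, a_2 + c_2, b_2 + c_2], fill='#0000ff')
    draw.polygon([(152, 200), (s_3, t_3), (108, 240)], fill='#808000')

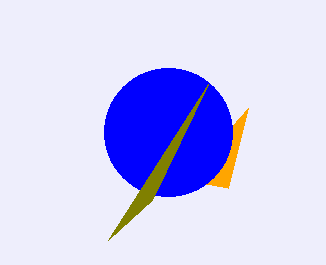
u_1 = 228, v_1 = 188, a_2 = 168, b_2 = 132, c_2 = 64, s_3 = 208, t_3 = 84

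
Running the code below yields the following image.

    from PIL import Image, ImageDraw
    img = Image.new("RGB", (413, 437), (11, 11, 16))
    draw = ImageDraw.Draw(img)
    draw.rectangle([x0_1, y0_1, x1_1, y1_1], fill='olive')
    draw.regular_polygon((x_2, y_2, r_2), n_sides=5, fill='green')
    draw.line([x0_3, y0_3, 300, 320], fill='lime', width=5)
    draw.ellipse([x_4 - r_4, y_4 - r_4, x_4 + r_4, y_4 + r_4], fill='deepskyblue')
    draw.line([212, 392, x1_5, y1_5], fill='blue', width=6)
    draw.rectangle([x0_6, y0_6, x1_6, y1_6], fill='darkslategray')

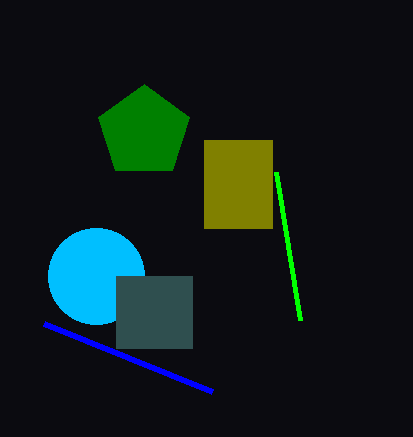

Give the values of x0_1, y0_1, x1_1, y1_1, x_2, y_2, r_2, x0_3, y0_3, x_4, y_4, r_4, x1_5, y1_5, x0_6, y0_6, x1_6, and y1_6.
x0_1 = 204, y0_1 = 140, x1_1 = 272, y1_1 = 228, x_2 = 144, y_2 = 132, r_2 = 48, x0_3 = 276, y0_3 = 172, x_4 = 96, y_4 = 276, r_4 = 48, x1_5 = 44, y1_5 = 324, x0_6 = 116, y0_6 = 276, x1_6 = 192, y1_6 = 348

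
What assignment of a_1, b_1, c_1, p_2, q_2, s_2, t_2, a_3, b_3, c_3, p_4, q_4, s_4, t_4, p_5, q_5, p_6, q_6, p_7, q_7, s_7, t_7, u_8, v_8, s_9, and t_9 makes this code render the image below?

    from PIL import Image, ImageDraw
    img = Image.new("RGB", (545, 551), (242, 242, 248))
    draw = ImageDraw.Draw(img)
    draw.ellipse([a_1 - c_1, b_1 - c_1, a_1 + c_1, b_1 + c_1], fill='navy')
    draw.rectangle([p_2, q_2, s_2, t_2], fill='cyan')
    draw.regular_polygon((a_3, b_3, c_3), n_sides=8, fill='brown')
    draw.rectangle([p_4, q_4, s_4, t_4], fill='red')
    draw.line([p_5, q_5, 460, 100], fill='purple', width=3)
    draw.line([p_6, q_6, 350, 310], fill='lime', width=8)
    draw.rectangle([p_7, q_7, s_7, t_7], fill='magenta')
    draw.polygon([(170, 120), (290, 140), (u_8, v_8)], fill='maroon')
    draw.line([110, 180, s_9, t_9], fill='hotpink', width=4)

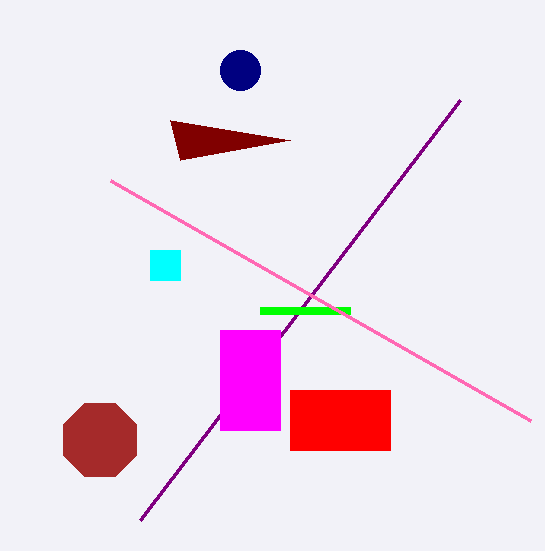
a_1 = 240
b_1 = 70
c_1 = 20
p_2 = 150
q_2 = 250
s_2 = 180
t_2 = 280
a_3 = 100
b_3 = 440
c_3 = 40
p_4 = 290
q_4 = 390
s_4 = 390
t_4 = 450
p_5 = 140
q_5 = 520
p_6 = 260
q_6 = 310
p_7 = 220
q_7 = 330
s_7 = 280
t_7 = 430
u_8 = 180
v_8 = 160
s_9 = 530
t_9 = 420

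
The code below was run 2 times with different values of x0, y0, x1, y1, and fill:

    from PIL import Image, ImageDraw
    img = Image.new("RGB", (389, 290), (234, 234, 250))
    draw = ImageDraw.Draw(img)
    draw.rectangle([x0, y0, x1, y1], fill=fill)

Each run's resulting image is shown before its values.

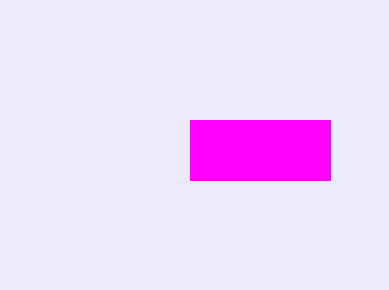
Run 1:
x0 = 190, y0 = 120, x1 = 330, y1 = 180, fill = 'magenta'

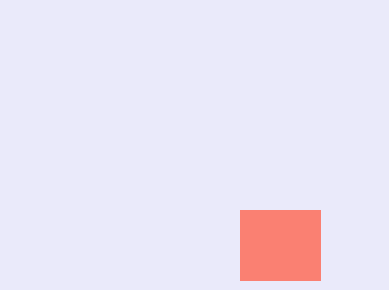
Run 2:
x0 = 240; y0 = 210; x1 = 320; y1 = 280; fill = 'salmon'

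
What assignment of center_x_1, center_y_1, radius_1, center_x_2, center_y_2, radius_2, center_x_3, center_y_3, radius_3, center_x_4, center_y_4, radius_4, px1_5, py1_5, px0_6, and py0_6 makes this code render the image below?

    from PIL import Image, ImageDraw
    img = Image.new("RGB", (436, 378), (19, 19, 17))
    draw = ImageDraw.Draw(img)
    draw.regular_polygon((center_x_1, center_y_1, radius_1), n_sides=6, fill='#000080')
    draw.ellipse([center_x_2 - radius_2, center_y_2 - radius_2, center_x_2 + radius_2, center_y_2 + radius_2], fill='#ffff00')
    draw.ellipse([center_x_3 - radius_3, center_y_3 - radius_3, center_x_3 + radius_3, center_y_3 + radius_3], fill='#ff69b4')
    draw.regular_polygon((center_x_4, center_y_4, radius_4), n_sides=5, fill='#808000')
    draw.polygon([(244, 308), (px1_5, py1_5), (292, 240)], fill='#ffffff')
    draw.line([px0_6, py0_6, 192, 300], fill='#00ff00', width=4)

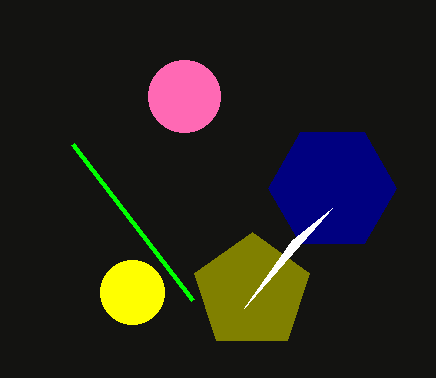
center_x_1 = 332
center_y_1 = 188
radius_1 = 64
center_x_2 = 132
center_y_2 = 292
radius_2 = 32
center_x_3 = 184
center_y_3 = 96
radius_3 = 36
center_x_4 = 252
center_y_4 = 292
radius_4 = 60
px1_5 = 332
py1_5 = 208
px0_6 = 72
py0_6 = 144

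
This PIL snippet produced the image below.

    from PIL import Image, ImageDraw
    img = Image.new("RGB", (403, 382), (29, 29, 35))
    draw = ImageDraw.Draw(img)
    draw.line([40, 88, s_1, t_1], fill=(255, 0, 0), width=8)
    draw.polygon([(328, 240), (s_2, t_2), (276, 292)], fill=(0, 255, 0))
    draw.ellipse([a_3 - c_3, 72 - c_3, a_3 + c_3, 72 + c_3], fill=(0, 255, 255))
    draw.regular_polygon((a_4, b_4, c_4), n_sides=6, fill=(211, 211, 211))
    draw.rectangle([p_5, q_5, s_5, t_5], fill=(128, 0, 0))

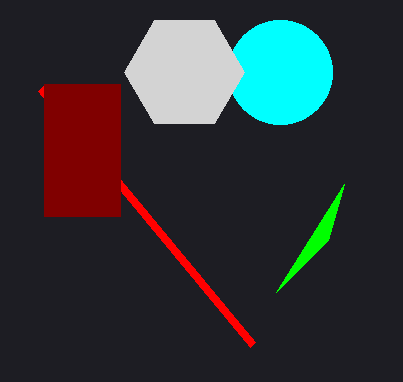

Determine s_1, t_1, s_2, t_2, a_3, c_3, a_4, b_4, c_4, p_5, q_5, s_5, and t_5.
s_1 = 252
t_1 = 344
s_2 = 344
t_2 = 184
a_3 = 280
c_3 = 52
a_4 = 184
b_4 = 72
c_4 = 60
p_5 = 44
q_5 = 84
s_5 = 120
t_5 = 216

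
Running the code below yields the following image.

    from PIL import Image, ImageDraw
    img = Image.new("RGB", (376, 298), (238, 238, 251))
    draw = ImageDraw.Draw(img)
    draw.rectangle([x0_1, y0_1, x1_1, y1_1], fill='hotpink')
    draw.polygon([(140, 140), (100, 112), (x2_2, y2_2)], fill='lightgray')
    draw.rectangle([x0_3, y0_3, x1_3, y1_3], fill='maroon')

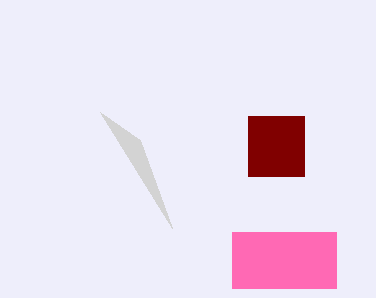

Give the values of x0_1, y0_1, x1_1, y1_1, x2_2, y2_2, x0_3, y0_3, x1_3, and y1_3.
x0_1 = 232, y0_1 = 232, x1_1 = 336, y1_1 = 288, x2_2 = 172, y2_2 = 228, x0_3 = 248, y0_3 = 116, x1_3 = 304, y1_3 = 176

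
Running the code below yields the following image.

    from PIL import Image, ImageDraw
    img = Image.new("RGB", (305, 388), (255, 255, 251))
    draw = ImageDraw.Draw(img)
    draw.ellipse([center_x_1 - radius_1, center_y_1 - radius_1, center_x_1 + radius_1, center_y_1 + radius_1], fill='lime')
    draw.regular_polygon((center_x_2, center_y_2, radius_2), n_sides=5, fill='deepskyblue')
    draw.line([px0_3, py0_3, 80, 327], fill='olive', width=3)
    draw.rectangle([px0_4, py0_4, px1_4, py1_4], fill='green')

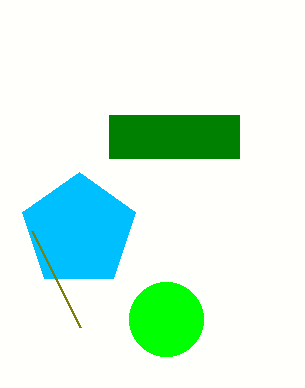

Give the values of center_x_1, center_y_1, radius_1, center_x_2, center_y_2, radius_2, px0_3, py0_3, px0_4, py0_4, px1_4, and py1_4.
center_x_1 = 166
center_y_1 = 319
radius_1 = 37
center_x_2 = 79
center_y_2 = 231
radius_2 = 59
px0_3 = 32
py0_3 = 231
px0_4 = 109
py0_4 = 115
px1_4 = 239
py1_4 = 158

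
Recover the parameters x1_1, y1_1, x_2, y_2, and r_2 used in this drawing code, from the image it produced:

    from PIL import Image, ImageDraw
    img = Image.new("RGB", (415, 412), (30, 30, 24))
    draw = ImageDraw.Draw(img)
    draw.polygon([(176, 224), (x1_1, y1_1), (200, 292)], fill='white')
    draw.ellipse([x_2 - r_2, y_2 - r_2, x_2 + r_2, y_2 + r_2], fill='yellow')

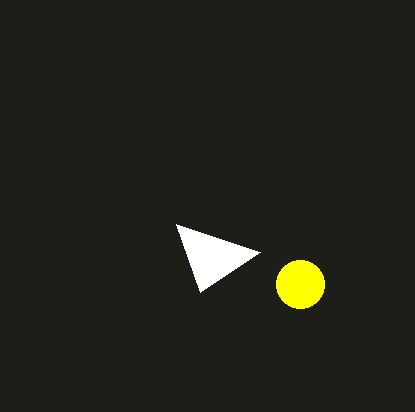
x1_1 = 260; y1_1 = 252; x_2 = 300; y_2 = 284; r_2 = 24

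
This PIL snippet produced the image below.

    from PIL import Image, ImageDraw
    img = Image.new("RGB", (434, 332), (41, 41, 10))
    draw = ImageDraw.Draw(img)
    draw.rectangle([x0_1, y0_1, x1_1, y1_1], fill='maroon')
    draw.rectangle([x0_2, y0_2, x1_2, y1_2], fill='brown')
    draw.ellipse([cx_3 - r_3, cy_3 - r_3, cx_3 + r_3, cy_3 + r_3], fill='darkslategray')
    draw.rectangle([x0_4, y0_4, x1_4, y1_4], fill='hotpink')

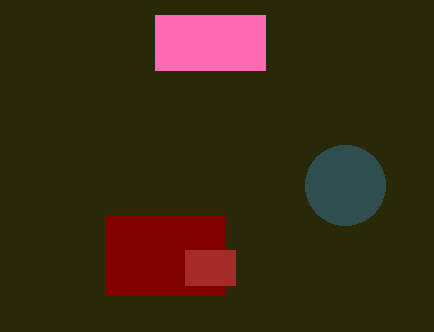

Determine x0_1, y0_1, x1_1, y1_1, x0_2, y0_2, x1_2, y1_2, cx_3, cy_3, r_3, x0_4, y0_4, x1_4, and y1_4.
x0_1 = 105, y0_1 = 215, x1_1 = 225, y1_1 = 295, x0_2 = 185, y0_2 = 250, x1_2 = 235, y1_2 = 285, cx_3 = 345, cy_3 = 185, r_3 = 40, x0_4 = 155, y0_4 = 15, x1_4 = 265, y1_4 = 70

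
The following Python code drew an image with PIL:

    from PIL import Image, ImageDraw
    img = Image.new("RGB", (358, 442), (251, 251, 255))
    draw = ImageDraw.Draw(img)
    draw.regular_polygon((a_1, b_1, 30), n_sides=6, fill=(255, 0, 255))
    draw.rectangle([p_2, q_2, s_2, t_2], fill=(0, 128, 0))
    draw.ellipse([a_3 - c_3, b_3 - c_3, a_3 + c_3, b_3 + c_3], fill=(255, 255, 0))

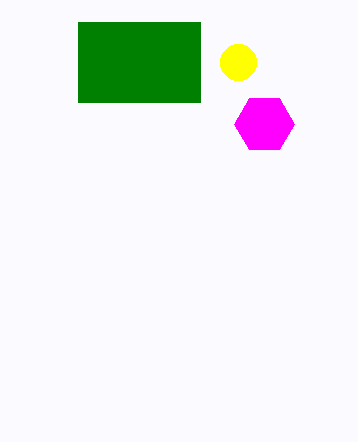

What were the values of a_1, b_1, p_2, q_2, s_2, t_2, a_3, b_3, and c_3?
a_1 = 264; b_1 = 124; p_2 = 78; q_2 = 22; s_2 = 200; t_2 = 102; a_3 = 238; b_3 = 62; c_3 = 18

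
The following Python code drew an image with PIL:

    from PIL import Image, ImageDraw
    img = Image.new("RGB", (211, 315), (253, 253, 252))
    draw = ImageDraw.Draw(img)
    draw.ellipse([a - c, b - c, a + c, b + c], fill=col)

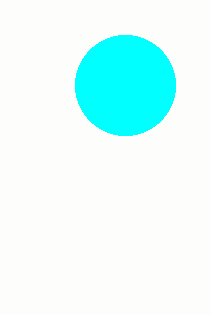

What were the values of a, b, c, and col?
a = 125; b = 85; c = 50; col = 'cyan'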